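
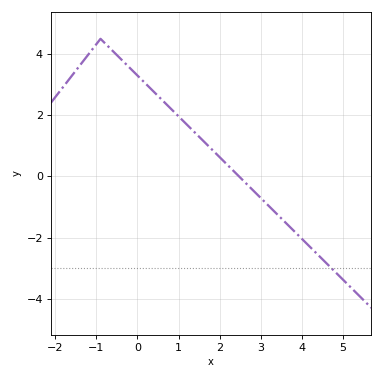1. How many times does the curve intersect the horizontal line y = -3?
1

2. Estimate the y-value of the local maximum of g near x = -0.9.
4.5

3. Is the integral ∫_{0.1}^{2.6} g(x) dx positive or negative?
positive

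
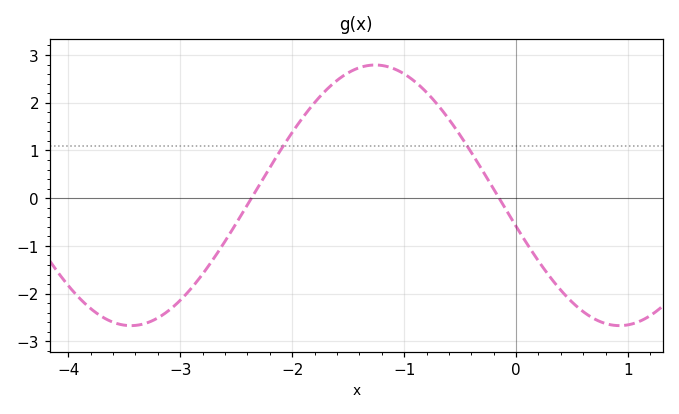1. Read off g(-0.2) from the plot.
0.189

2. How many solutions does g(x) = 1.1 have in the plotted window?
2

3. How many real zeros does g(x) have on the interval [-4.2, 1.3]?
2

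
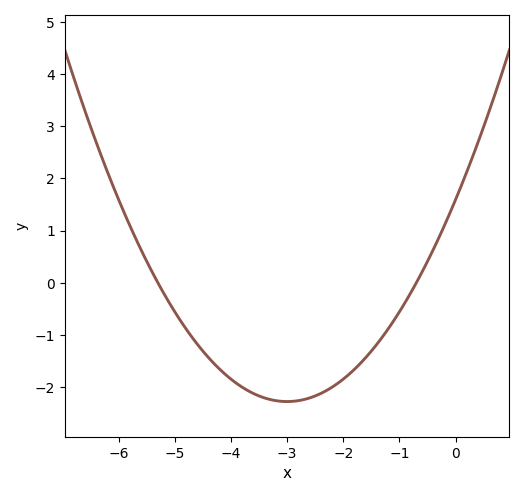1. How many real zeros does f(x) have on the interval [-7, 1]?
2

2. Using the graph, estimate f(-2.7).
-2.2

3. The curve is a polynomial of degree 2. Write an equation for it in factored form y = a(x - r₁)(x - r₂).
y = 0.43(x + 5.3)(x + 0.7)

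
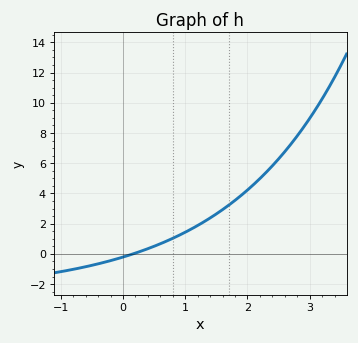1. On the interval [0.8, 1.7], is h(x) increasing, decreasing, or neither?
increasing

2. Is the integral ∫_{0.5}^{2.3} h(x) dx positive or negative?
positive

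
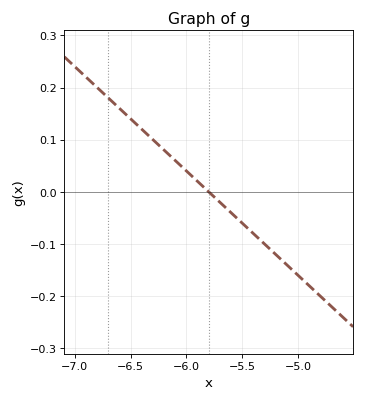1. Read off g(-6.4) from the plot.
0.12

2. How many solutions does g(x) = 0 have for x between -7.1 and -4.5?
1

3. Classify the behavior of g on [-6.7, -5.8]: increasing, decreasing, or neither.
decreasing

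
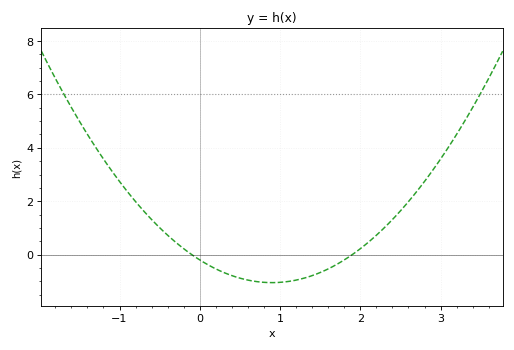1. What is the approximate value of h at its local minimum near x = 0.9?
-1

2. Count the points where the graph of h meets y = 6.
2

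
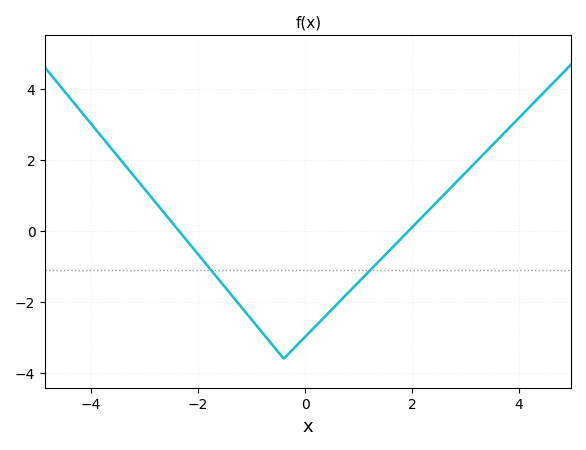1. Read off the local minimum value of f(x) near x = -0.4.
-3.6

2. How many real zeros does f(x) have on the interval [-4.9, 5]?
2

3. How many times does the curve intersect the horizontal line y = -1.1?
2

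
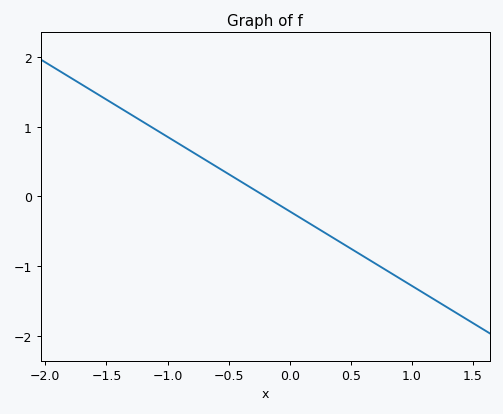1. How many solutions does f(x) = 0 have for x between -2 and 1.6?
1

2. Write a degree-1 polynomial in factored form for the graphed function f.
y = -1.07(x + 0.2)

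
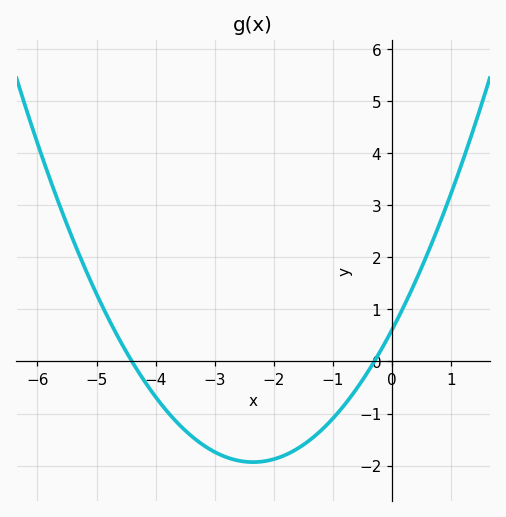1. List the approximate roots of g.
-4.4, -0.4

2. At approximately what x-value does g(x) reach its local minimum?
-2.4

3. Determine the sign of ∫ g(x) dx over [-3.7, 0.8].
negative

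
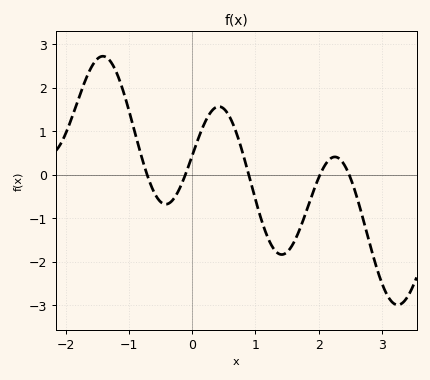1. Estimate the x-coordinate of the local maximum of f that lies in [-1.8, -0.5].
-1.4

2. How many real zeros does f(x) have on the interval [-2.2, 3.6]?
5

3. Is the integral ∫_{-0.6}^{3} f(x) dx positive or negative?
negative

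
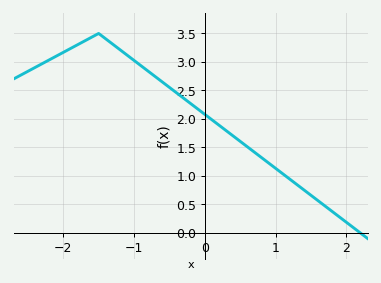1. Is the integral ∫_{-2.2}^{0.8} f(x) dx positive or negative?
positive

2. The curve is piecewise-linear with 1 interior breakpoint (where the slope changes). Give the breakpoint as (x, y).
(-1.5, 3.5)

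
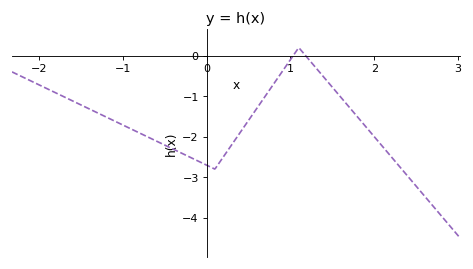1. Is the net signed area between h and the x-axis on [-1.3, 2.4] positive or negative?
negative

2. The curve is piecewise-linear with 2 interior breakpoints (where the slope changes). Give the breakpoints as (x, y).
(0.1, -2.8); (1.1, 0.2)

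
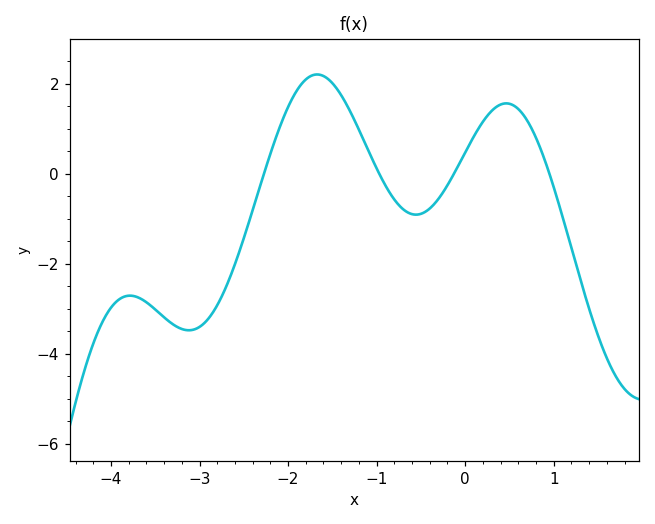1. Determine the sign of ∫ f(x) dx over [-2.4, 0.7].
positive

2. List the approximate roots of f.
-2.27, -0.97, -0.126, 0.952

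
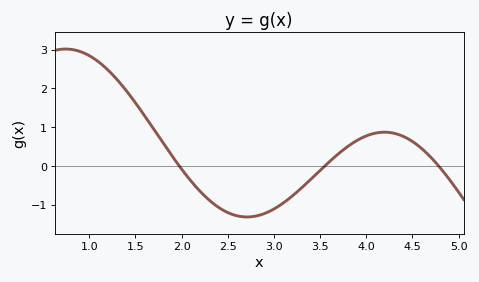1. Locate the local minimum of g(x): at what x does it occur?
2.7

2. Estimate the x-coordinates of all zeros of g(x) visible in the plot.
2, 3.5, 4.8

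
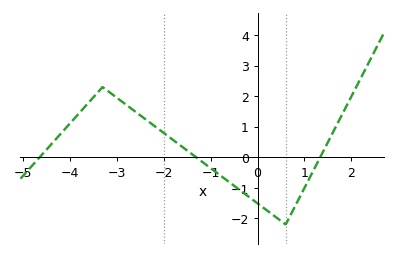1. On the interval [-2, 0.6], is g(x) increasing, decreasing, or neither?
decreasing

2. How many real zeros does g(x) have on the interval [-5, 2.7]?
3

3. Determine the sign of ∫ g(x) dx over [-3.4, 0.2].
positive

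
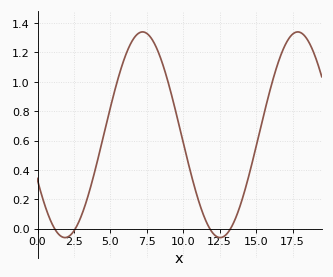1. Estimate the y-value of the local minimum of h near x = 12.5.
-0.06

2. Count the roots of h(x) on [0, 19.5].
4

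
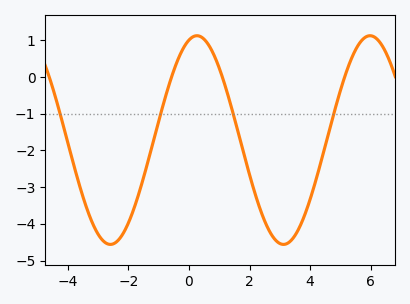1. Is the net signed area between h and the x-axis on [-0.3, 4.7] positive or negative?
negative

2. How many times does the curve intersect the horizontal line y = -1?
4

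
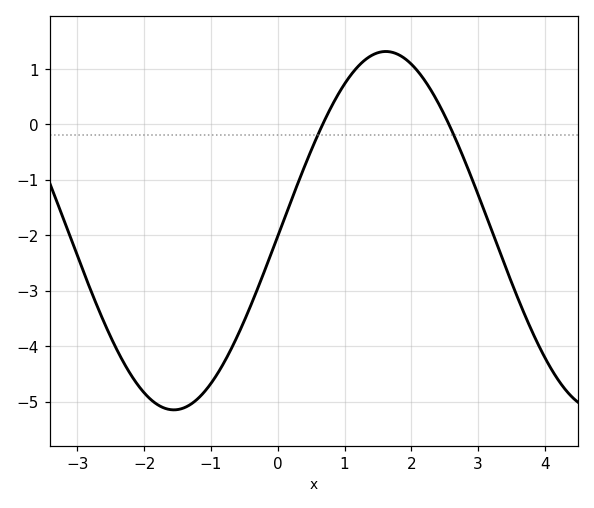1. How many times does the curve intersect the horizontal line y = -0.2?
2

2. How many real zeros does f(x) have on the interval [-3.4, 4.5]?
2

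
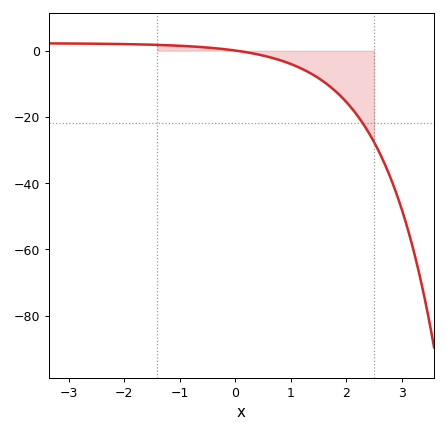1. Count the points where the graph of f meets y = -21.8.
1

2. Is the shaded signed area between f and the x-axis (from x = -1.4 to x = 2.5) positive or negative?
negative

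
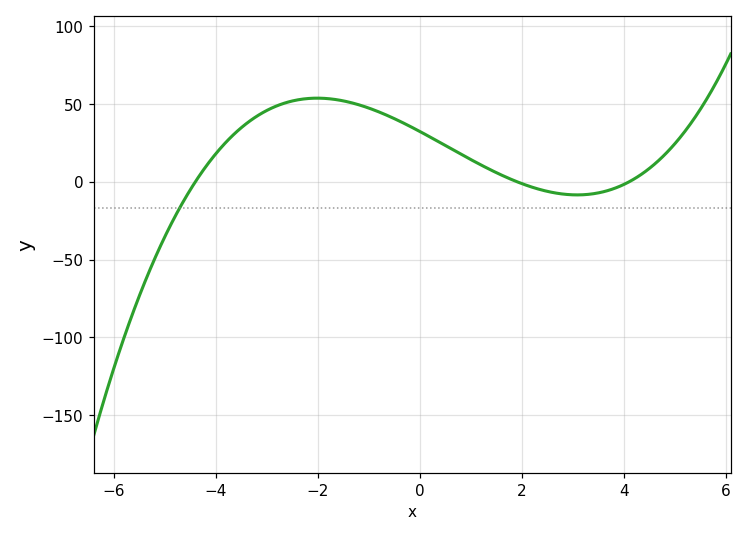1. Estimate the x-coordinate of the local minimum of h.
3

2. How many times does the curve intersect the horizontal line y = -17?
1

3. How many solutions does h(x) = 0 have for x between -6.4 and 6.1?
3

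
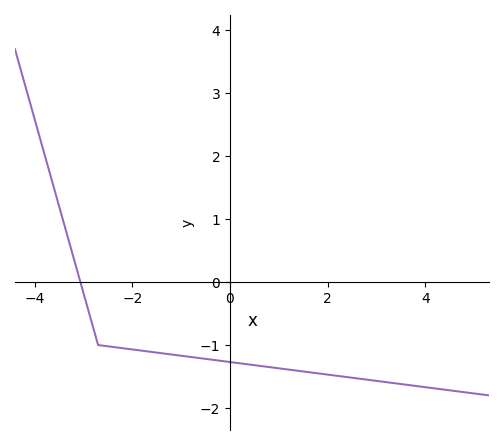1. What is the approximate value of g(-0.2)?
-1.2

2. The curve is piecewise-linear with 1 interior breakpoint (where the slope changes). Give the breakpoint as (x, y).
(-2.7, -1)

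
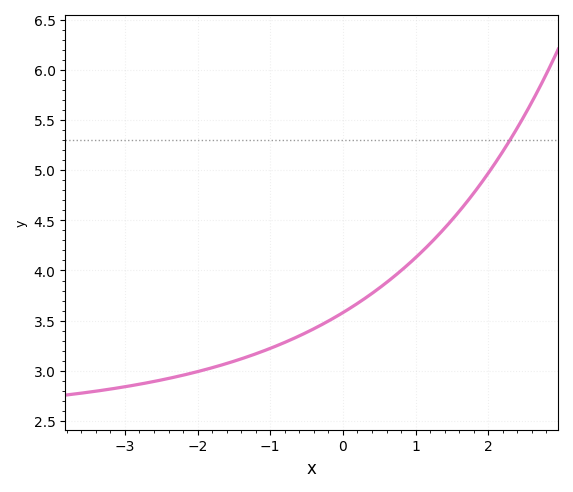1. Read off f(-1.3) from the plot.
3.15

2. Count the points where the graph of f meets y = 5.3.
1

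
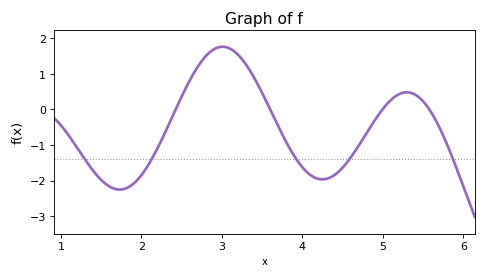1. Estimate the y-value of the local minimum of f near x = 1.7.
-2.3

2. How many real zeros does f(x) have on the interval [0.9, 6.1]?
4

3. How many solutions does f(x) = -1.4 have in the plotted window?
5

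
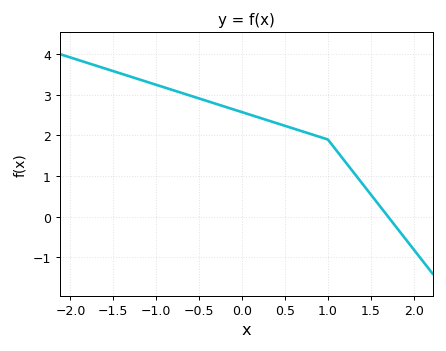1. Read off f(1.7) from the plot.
0.008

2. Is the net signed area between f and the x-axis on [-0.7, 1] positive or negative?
positive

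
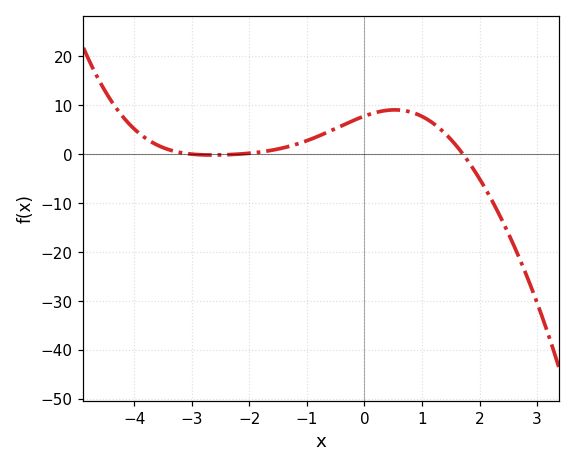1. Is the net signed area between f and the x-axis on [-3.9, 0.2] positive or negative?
positive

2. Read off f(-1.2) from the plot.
2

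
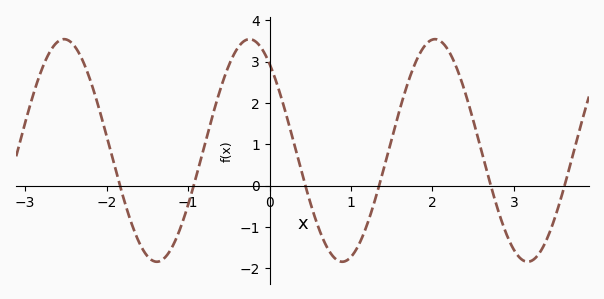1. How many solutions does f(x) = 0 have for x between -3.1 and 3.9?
6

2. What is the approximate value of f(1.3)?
-0.308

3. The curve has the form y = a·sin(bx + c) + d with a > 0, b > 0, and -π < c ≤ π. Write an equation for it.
y = 2.69sin(2.76x + 2.25) + 0.85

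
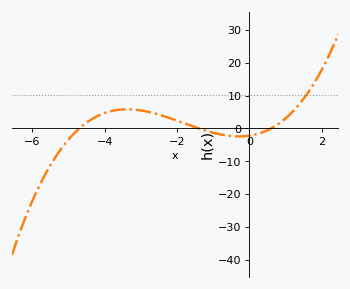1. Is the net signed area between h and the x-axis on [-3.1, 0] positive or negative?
positive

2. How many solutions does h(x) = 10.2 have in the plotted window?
1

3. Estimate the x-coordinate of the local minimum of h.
-0.29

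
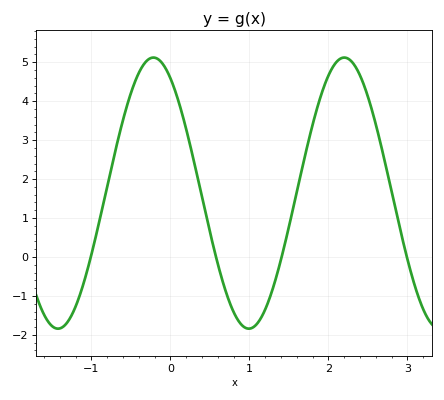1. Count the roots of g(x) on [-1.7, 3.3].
4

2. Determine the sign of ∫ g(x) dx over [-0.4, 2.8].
positive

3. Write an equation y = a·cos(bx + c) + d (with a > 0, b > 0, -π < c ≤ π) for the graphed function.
y = 3.48cos(2.6x + 0.56) + 1.64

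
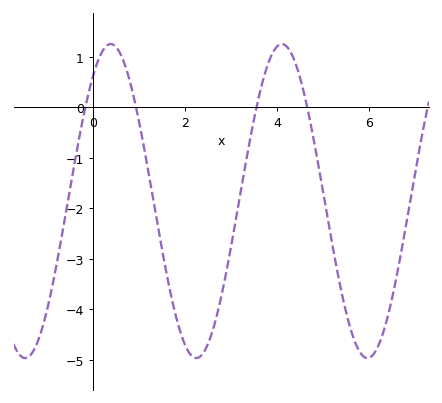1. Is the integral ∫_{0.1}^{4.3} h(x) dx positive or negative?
negative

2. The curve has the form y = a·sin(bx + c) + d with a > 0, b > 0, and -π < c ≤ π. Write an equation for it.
y = 3.11sin(1.69x + 0.91) - 1.86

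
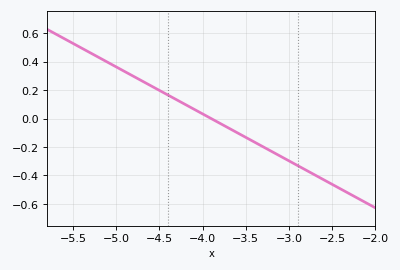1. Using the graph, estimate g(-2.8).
-0.363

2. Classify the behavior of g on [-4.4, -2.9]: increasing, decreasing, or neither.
decreasing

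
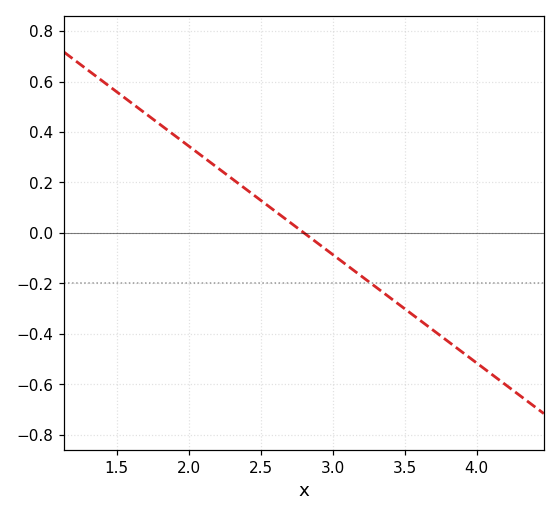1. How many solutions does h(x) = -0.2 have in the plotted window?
1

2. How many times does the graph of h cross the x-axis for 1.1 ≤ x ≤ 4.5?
1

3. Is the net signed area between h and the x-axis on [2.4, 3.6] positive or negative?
negative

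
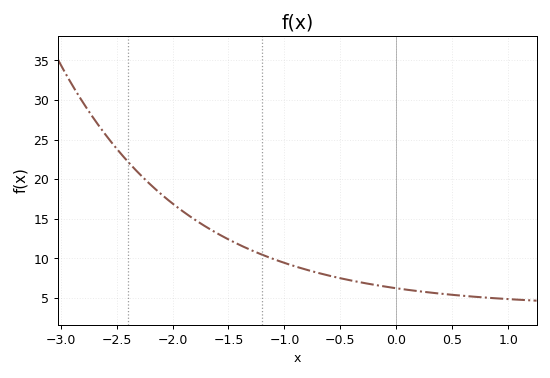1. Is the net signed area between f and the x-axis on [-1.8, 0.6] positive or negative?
positive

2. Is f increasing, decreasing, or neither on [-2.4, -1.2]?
decreasing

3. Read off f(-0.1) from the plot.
6.45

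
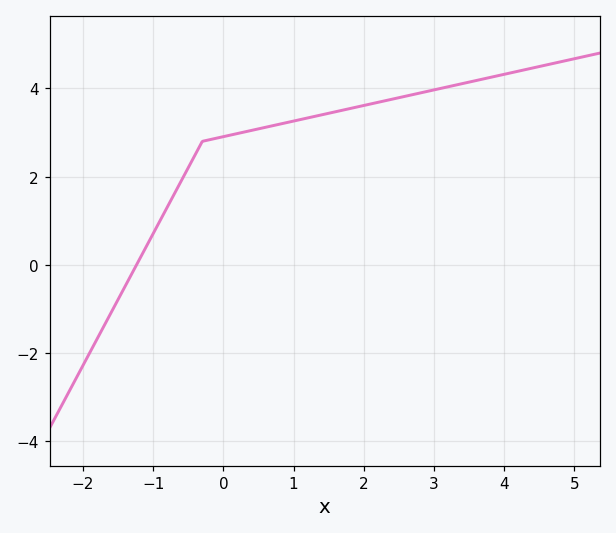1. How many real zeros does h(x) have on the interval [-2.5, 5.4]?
1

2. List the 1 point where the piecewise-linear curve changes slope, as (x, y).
(-0.3, 2.8)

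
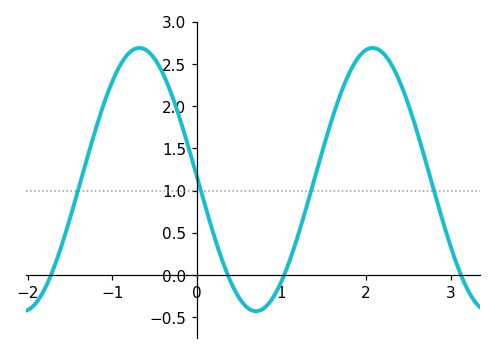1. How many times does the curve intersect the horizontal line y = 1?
4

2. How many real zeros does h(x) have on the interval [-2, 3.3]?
4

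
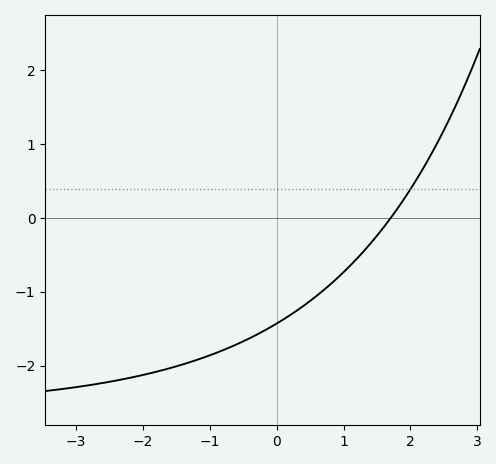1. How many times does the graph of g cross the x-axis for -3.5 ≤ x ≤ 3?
1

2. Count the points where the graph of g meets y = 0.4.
1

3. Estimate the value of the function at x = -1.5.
-2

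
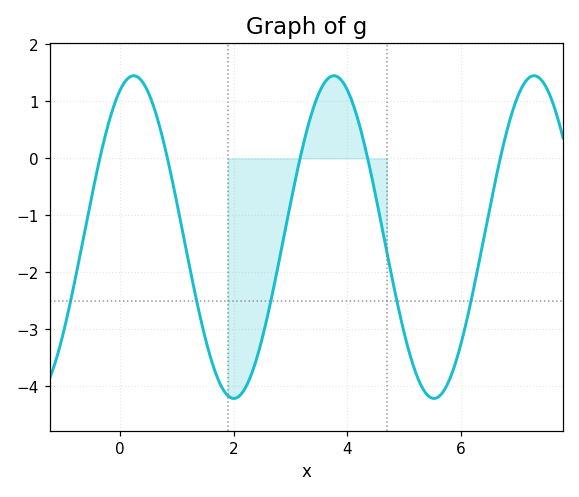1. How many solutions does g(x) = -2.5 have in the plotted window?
5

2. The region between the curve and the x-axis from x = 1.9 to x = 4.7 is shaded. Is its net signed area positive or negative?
negative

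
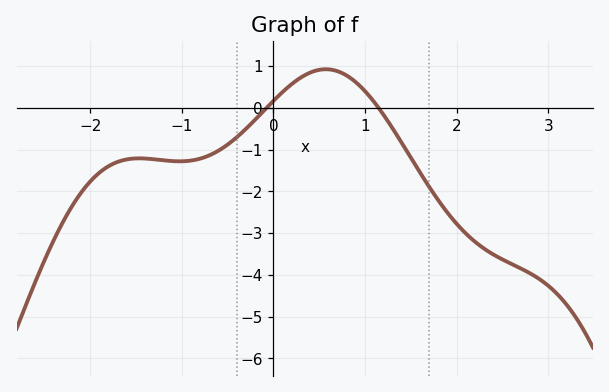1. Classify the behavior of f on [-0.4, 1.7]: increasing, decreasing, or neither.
neither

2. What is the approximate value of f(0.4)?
0.847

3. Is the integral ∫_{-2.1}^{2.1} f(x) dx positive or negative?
negative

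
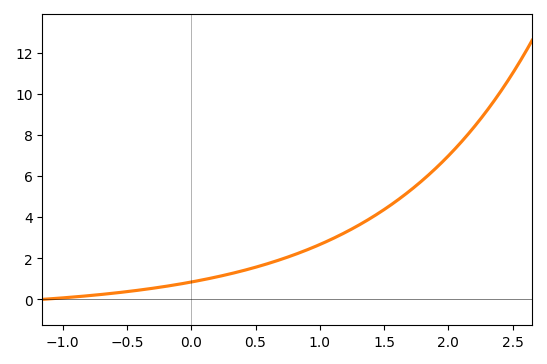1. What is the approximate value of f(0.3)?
1.2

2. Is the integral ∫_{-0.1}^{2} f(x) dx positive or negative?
positive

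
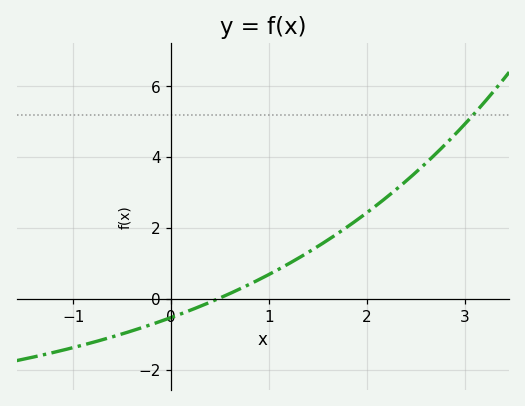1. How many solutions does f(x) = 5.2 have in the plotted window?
1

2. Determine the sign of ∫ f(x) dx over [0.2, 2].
positive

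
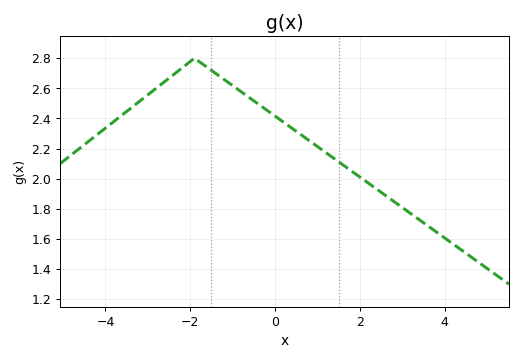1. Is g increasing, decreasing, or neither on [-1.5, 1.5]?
decreasing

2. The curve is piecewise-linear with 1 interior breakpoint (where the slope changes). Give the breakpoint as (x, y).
(-1.9, 2.8)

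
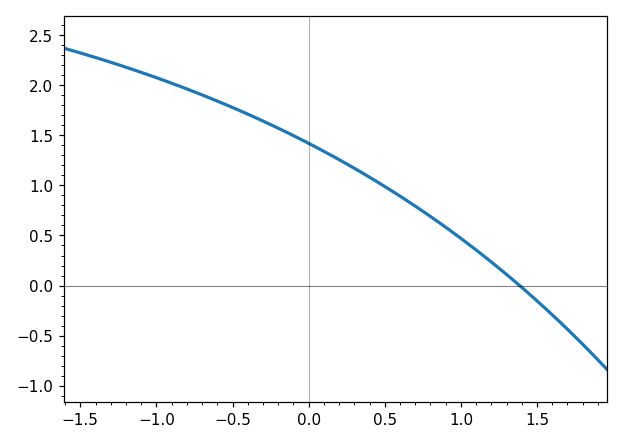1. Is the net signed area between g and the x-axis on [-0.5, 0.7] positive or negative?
positive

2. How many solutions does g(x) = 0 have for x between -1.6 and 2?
1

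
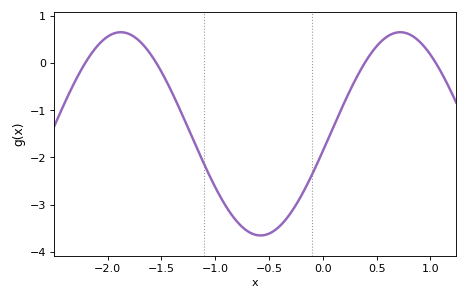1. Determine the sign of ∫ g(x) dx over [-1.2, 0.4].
negative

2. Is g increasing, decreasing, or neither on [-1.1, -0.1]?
neither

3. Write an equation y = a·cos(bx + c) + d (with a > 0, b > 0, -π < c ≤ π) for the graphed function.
y = 2.15cos(2.42x - 1.74) - 1.5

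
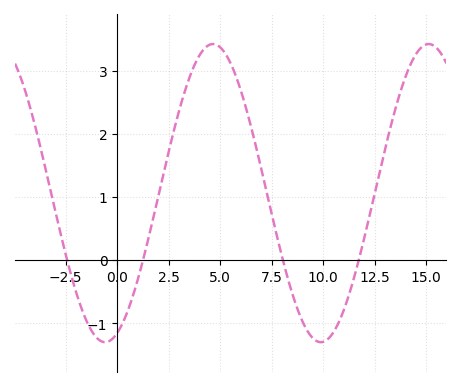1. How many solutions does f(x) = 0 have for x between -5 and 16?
4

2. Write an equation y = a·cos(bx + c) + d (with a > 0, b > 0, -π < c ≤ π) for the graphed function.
y = 2.36cos(0.6x - 2.79) + 1.06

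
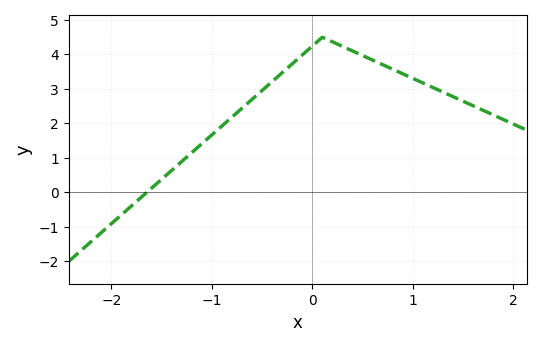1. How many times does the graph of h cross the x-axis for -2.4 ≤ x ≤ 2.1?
1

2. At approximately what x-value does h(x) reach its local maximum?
0.1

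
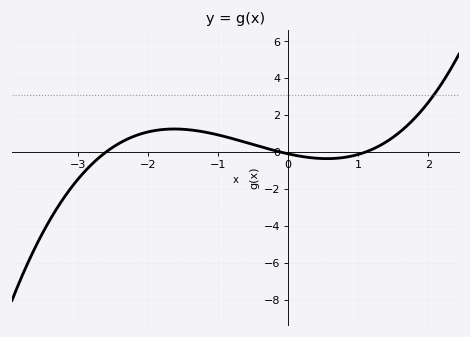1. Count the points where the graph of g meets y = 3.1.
1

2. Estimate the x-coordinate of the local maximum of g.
-1.62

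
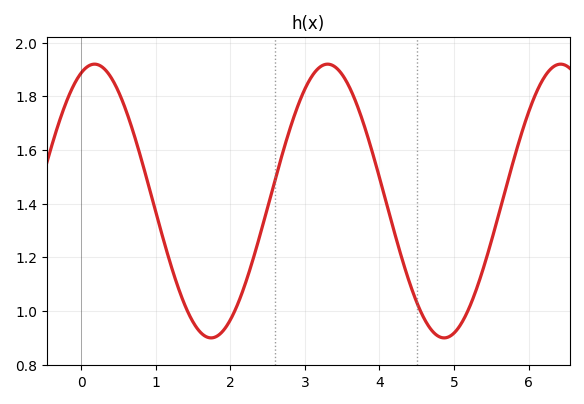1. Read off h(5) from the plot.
0.92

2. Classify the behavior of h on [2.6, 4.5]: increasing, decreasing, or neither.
neither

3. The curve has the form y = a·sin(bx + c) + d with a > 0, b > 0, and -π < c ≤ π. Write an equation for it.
y = 0.51sin(2x + 1.2) + 1.41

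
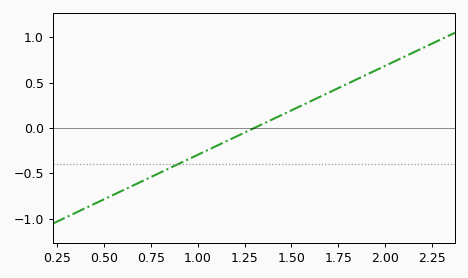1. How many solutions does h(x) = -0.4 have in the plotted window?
1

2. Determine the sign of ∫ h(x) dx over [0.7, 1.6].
negative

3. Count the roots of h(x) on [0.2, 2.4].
1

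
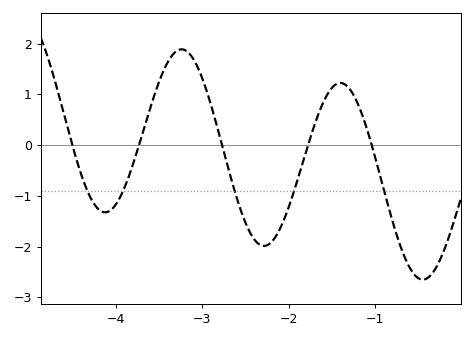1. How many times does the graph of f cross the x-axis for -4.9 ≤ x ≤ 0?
5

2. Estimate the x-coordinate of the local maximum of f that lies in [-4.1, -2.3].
-3.24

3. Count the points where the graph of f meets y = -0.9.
5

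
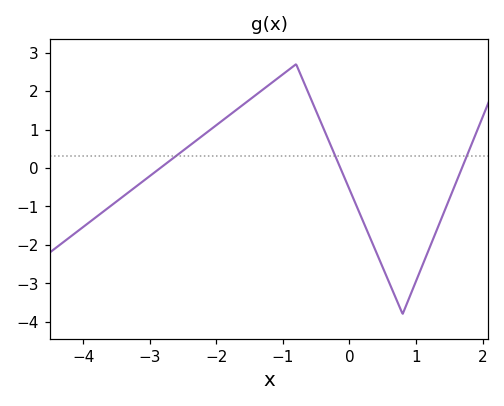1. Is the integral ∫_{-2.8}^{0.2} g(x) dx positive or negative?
positive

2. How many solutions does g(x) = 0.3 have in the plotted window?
3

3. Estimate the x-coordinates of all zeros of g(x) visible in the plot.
-2.8, -0.1, 1.7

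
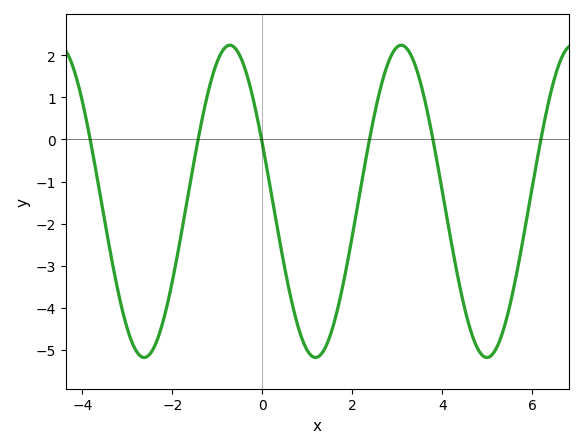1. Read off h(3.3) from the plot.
2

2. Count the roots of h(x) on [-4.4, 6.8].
6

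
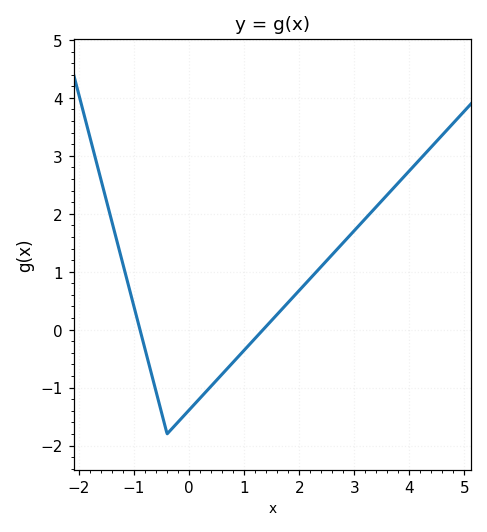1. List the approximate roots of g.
-0.893, 1.34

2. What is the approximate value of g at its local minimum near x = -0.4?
-1.8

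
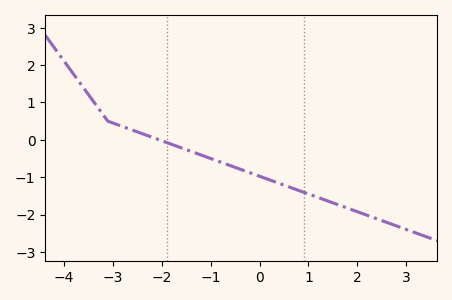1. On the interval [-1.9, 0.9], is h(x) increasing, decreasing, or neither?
decreasing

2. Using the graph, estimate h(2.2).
-2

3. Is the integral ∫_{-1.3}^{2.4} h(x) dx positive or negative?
negative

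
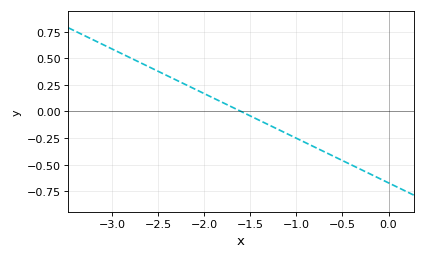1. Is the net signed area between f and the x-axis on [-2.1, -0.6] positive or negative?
negative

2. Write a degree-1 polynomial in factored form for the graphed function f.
y = -0.42(x + 1.6)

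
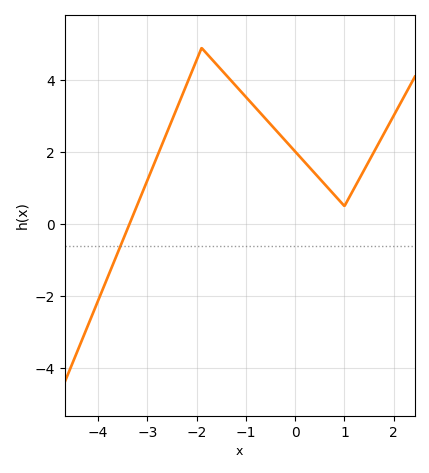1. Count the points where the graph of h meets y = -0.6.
1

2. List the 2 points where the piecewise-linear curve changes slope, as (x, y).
(-1.9, 4.9); (1, 0.5)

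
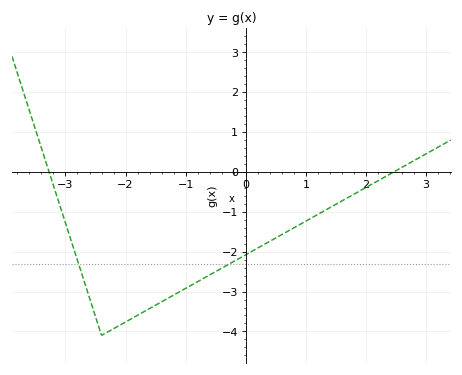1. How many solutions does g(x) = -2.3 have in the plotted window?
2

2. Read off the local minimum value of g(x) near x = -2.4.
-4.1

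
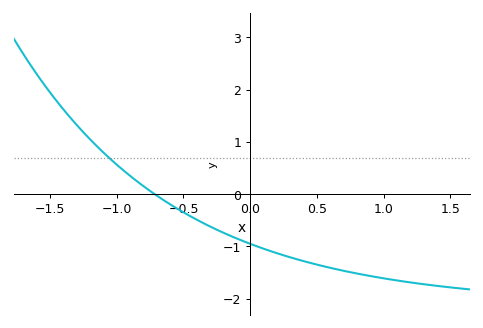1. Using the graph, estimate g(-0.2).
-0.739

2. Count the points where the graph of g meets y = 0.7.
1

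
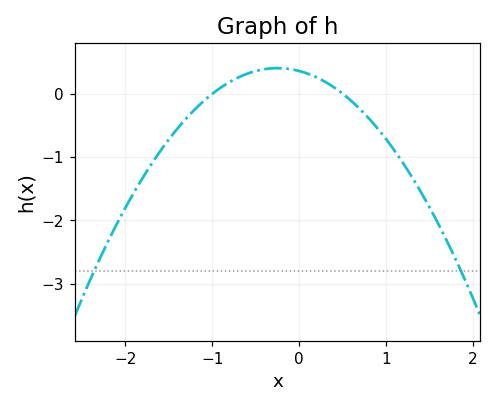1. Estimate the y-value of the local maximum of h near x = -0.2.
0.405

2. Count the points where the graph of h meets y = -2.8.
2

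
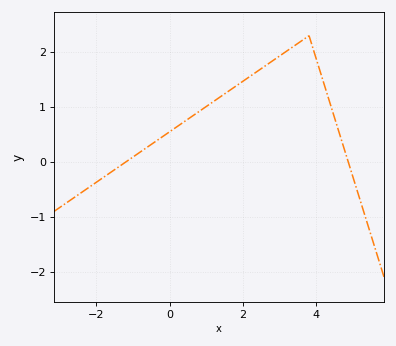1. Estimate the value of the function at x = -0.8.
0.2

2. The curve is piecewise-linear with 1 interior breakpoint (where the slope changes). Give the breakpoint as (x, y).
(3.8, 2.3)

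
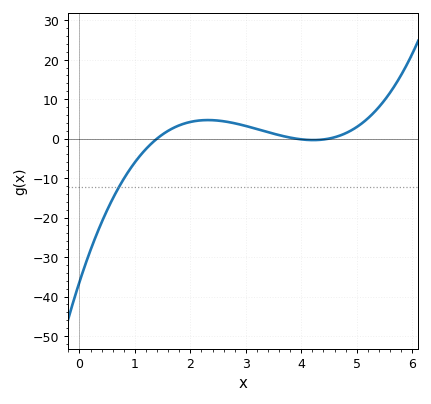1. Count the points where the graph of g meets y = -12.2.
1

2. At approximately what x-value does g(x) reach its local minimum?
4.22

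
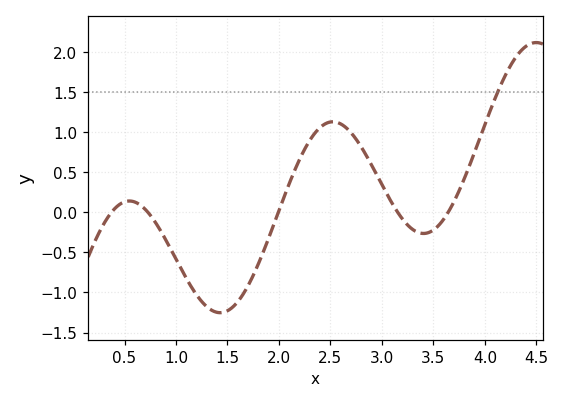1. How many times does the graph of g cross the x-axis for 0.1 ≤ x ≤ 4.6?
5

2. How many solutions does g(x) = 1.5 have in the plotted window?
1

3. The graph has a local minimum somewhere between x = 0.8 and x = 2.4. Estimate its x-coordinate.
1.4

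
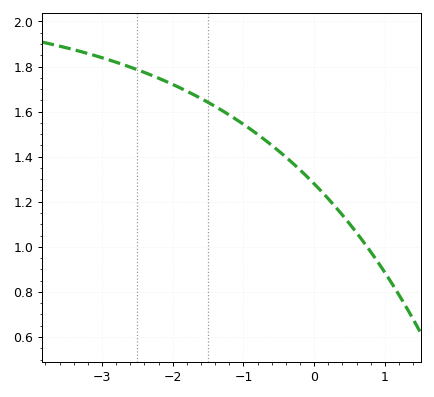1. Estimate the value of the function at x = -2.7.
1.81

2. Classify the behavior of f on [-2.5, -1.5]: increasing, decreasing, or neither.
decreasing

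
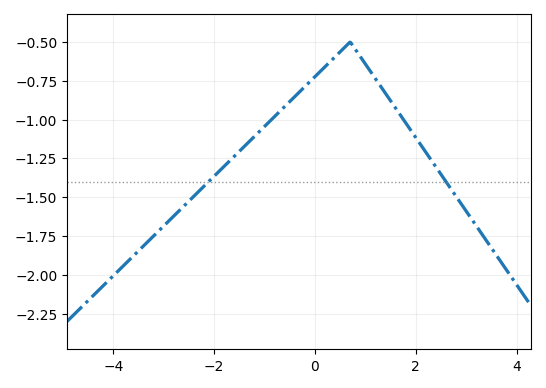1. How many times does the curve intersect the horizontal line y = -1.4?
2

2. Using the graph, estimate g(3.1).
-1.65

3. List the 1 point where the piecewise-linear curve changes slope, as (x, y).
(0.7, -0.5)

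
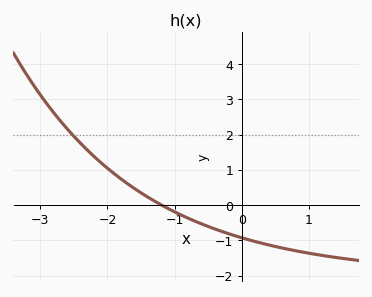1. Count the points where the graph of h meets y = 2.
1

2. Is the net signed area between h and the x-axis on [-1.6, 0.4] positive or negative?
negative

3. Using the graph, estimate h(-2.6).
2.16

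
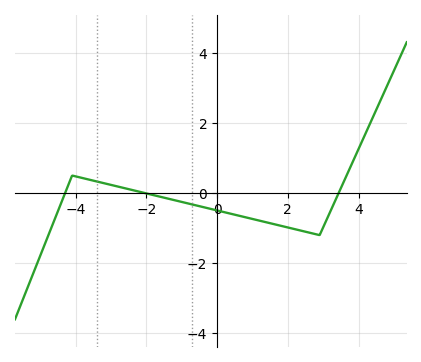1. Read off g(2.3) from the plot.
-1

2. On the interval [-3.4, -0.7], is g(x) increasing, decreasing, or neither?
decreasing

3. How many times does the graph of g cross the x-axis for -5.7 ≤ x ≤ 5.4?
3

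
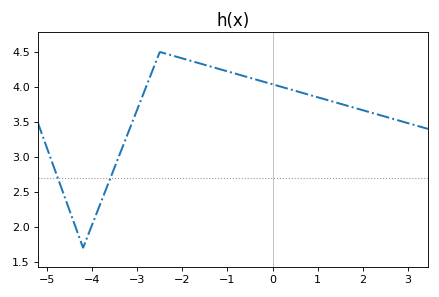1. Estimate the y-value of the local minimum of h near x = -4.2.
1.7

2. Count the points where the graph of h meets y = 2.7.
2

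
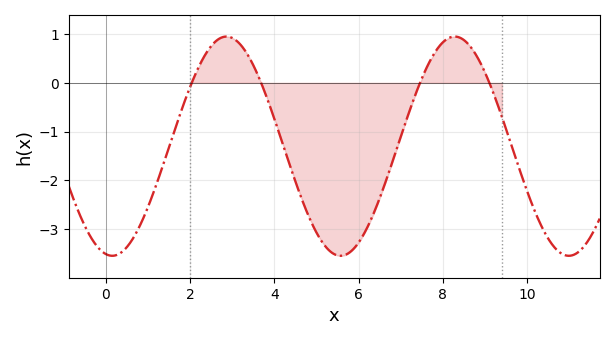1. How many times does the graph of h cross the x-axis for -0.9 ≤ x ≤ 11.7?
4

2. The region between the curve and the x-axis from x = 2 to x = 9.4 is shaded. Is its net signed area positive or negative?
negative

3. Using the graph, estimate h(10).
-2.2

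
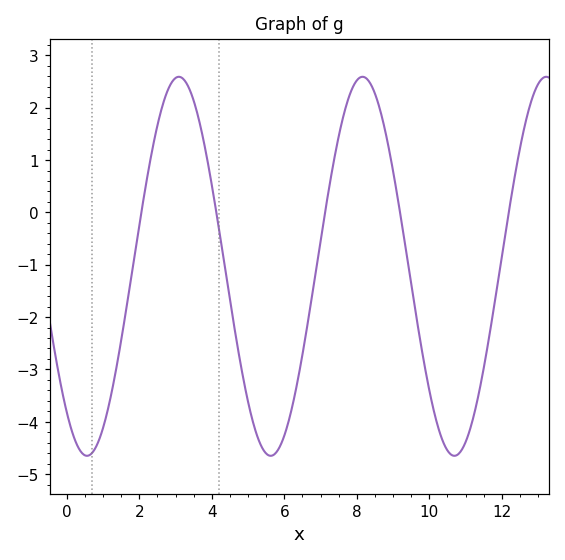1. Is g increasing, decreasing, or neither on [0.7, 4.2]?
neither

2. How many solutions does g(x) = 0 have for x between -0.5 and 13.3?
5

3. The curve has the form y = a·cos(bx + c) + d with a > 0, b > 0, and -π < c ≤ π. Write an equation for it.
y = 3.62cos(1.2x + 2.5) - 1.03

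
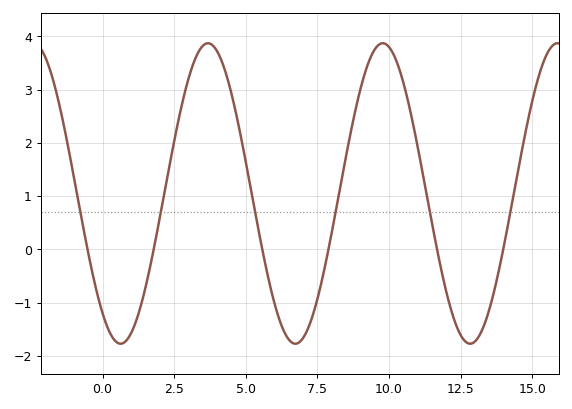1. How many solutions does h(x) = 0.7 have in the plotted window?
6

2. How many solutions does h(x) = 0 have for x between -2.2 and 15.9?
6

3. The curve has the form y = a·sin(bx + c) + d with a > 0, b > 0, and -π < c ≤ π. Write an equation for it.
y = 2.82sin(1.03x - 2.22) + 1.05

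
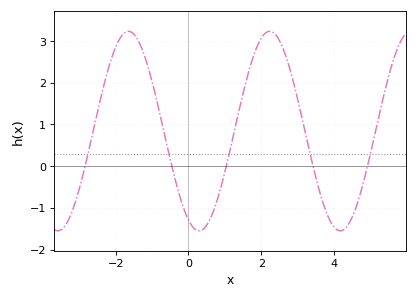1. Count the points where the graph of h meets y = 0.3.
5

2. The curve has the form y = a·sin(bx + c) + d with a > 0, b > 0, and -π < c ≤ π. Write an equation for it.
y = 2.39sin(1.6x - 2) + 0.84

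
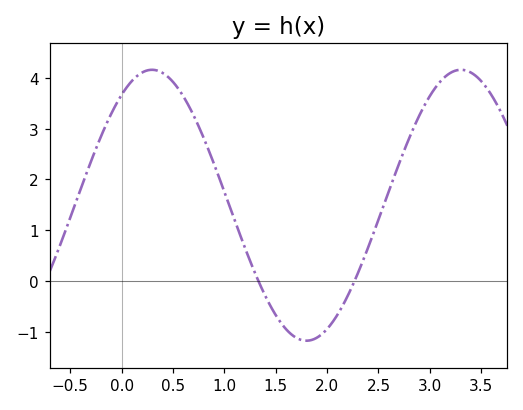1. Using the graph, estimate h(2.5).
1.2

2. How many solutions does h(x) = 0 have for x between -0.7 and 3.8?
2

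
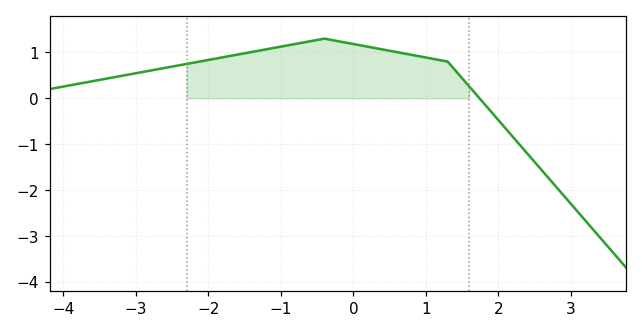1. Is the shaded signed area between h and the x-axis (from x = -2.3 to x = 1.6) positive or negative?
positive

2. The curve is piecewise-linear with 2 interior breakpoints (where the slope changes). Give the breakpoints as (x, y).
(-0.4, 1.3); (1.3, 0.8)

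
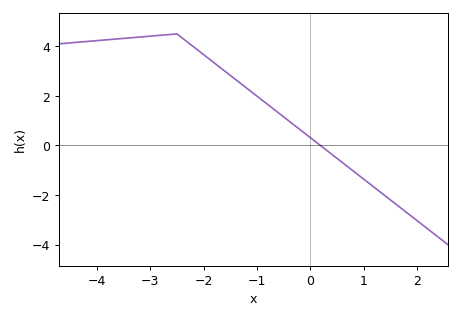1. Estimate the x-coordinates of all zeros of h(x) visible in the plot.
0.187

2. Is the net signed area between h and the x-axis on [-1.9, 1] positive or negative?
positive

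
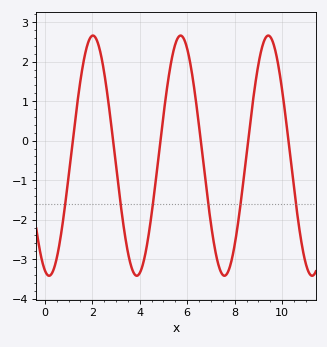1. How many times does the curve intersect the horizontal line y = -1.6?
6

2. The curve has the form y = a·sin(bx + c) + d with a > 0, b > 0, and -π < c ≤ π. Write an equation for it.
y = 3.04sin(1.7x - 1.87) - 0.38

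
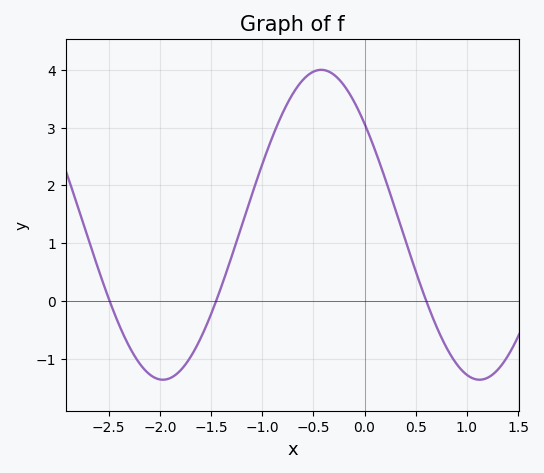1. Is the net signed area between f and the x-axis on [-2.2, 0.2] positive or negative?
positive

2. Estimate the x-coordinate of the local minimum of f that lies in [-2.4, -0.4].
-2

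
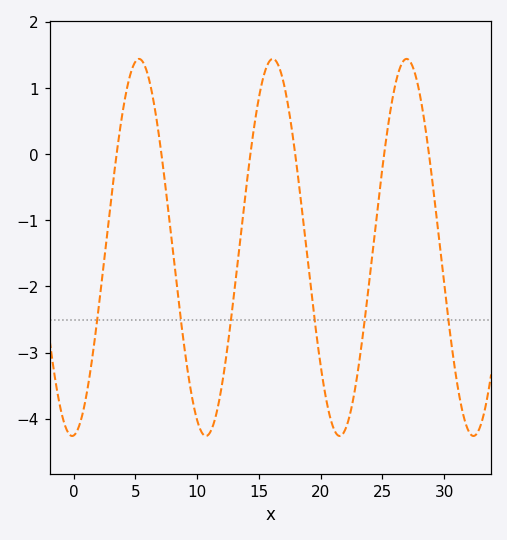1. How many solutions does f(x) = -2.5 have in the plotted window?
6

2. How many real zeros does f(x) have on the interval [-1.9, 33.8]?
6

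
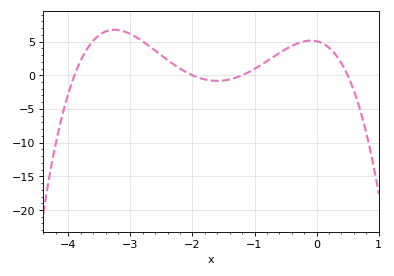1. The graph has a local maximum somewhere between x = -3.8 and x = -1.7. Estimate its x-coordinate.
-3.3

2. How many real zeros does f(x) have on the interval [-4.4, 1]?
4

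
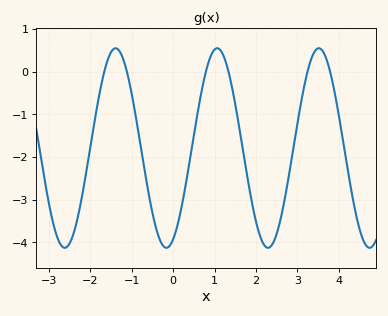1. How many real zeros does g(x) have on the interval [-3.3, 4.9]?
6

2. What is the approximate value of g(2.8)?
-2.41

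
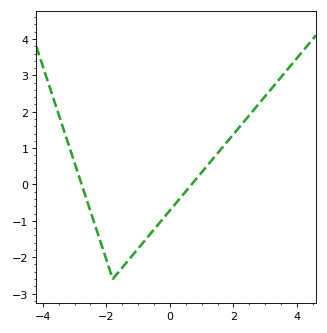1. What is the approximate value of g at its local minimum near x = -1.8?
-2.6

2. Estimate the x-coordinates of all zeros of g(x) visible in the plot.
-2.78, 0.682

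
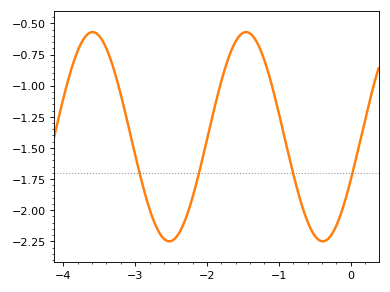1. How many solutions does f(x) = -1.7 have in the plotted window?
4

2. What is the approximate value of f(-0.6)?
-2.09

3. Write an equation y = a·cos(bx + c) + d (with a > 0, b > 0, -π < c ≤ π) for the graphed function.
y = 0.84cos(2.94x - 2) - 1.41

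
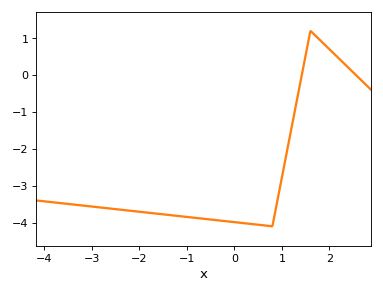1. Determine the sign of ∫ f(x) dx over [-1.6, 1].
negative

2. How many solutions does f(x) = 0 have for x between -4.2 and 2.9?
2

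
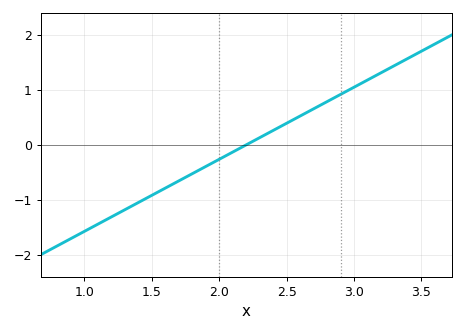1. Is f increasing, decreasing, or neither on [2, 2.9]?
increasing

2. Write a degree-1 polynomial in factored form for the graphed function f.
y = 1.31(x - 2.2)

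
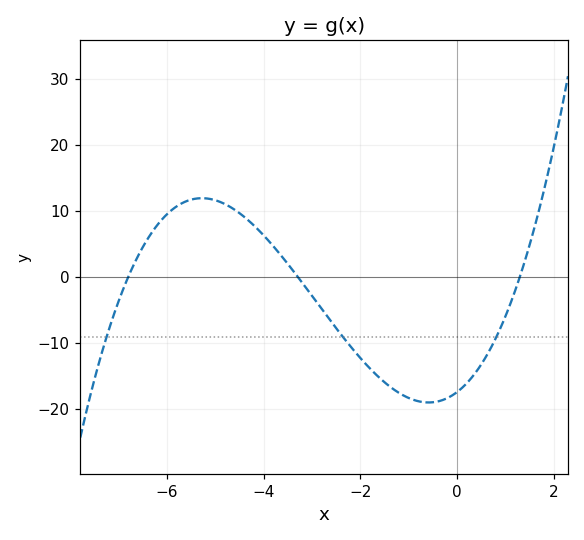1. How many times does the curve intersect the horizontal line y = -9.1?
3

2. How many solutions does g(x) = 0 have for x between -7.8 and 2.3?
3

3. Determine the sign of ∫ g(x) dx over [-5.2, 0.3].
negative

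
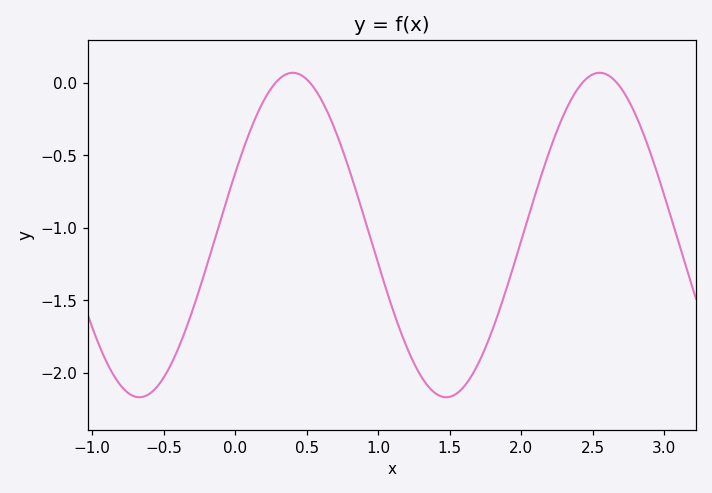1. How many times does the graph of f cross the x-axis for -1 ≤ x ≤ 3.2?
4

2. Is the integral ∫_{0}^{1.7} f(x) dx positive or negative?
negative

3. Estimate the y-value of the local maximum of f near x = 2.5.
0.05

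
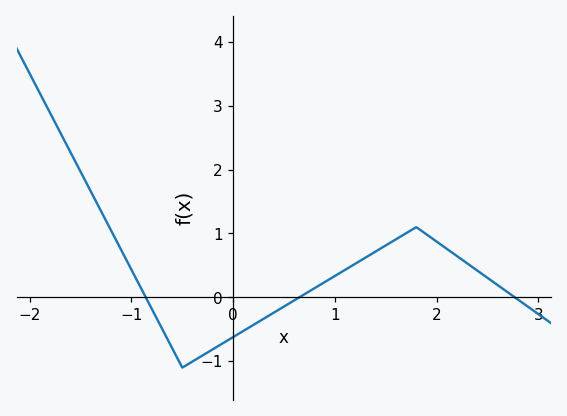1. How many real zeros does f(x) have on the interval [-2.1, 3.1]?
3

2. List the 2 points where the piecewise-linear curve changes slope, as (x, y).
(-0.5, -1.1); (1.8, 1.1)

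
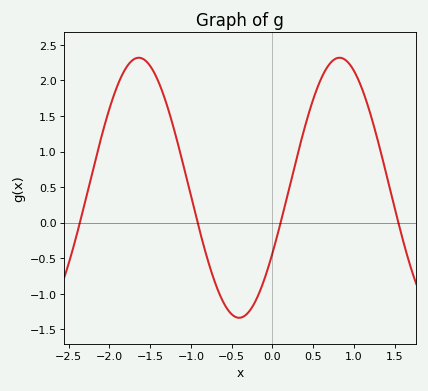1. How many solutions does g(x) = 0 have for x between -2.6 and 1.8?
4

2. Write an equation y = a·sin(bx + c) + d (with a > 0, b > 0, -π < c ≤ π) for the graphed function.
y = 1.83sin(2.55x - 0.532) + 0.49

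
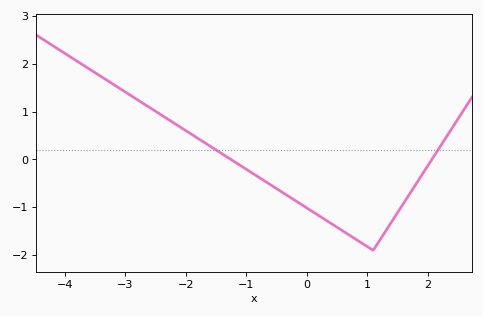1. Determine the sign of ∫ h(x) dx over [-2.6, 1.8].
negative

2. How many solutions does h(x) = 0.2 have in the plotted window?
2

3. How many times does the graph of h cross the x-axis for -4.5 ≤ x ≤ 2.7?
2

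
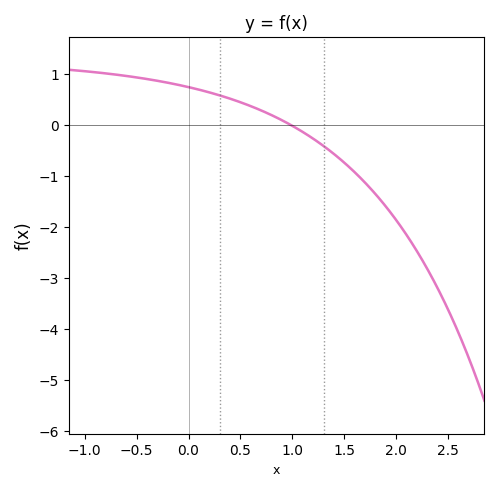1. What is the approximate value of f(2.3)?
-2.83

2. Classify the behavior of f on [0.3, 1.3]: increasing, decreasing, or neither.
decreasing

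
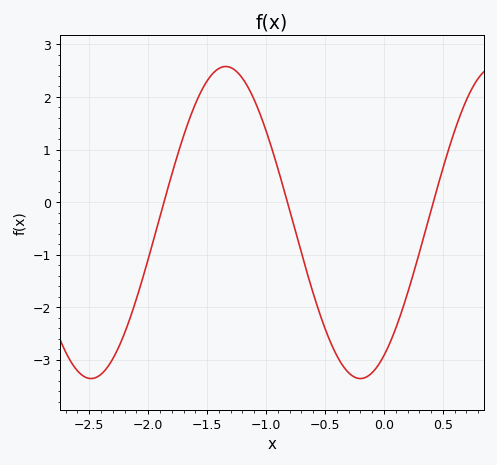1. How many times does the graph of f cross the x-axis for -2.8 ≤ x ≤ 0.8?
3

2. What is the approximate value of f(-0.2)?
-3.4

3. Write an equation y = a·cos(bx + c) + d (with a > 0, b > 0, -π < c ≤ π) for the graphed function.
y = 2.97cos(2.8x - 2.6) - 0.39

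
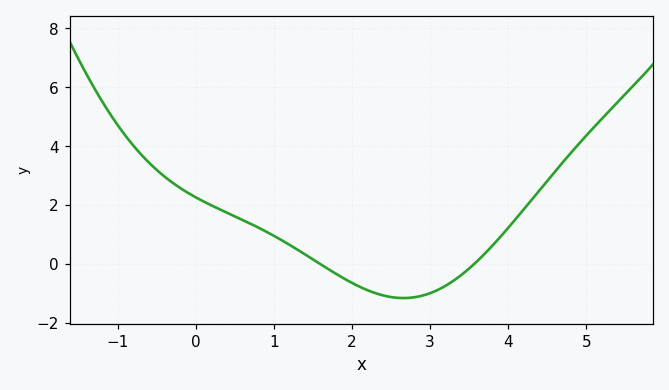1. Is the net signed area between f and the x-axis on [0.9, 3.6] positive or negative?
negative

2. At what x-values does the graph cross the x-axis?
1.59, 3.56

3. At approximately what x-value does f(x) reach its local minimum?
2.66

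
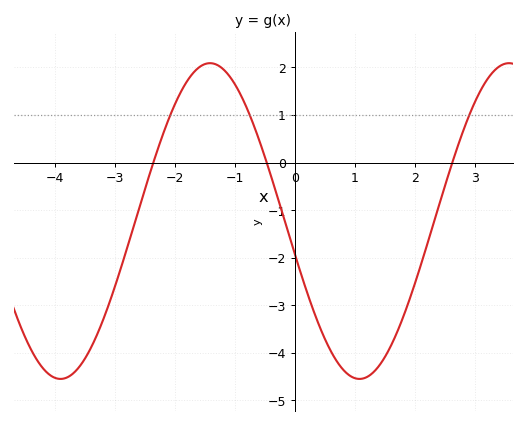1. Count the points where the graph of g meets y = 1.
3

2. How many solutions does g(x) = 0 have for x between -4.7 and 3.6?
3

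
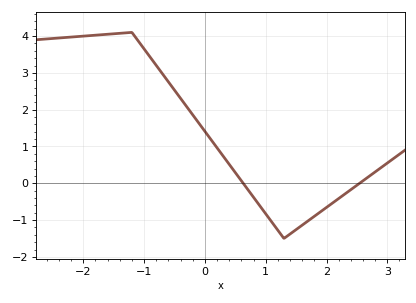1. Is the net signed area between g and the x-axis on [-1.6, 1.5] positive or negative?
positive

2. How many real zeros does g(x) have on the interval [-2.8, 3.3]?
2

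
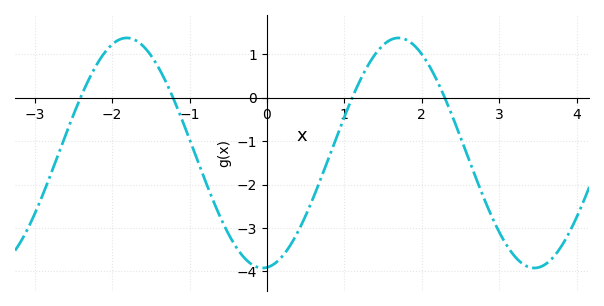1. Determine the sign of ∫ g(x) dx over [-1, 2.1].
negative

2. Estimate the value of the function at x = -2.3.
0.4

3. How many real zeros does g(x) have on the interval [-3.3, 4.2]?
4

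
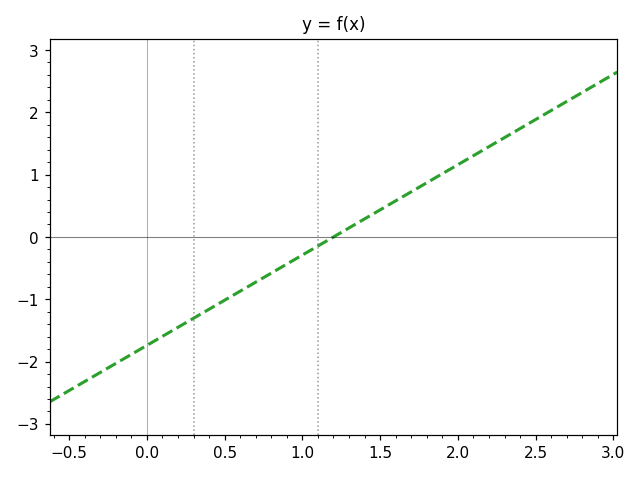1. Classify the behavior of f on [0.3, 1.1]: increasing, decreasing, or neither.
increasing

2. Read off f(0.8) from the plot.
-0.6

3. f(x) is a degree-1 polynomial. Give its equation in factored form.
y = 1.45(x - 1.2)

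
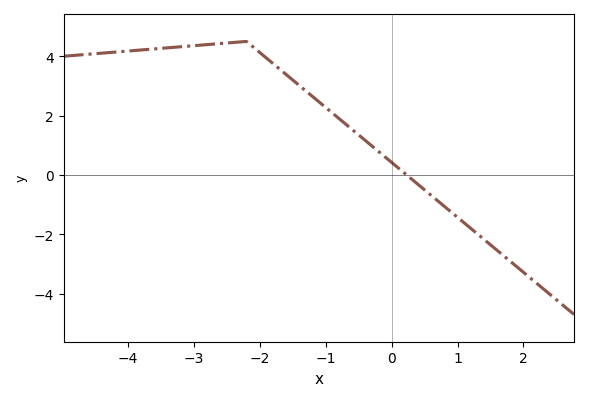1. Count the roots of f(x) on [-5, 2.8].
1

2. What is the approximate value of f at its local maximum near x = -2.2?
4.5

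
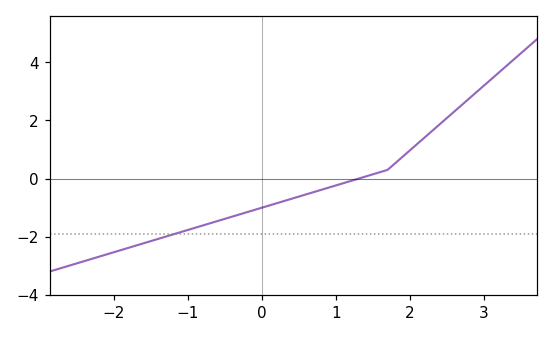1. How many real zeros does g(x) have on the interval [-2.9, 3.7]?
1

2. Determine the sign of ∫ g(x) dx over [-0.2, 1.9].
negative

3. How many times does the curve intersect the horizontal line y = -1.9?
1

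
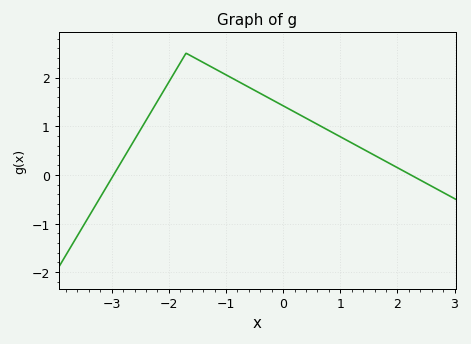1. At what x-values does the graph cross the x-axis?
-2.97, 2.23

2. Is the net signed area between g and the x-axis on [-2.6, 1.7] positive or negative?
positive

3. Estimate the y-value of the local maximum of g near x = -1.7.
2.5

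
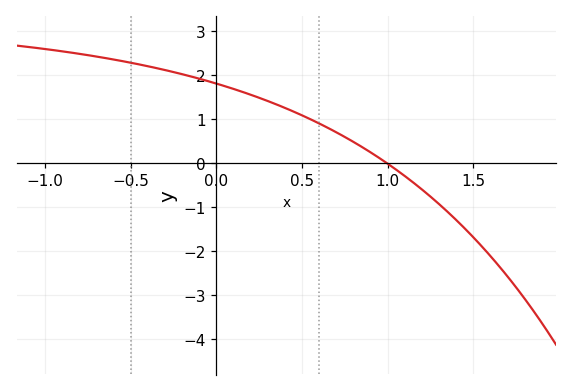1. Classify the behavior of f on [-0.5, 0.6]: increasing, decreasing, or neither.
decreasing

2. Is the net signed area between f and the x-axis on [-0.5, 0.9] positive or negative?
positive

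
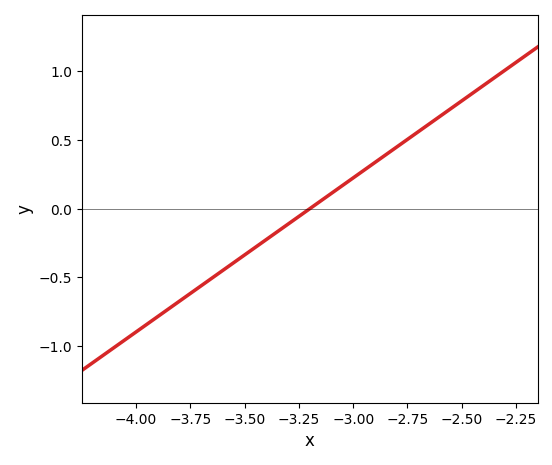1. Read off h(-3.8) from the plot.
-0.65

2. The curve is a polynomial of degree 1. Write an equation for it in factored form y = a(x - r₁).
y = 1.12(x + 3.2)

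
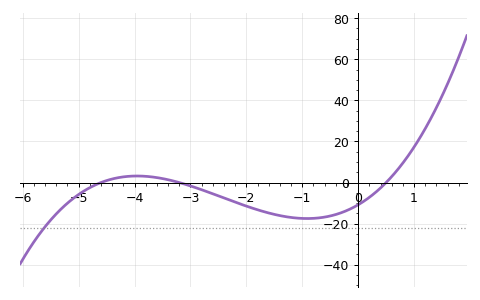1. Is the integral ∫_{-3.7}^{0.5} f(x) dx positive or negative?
negative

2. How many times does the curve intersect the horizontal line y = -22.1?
1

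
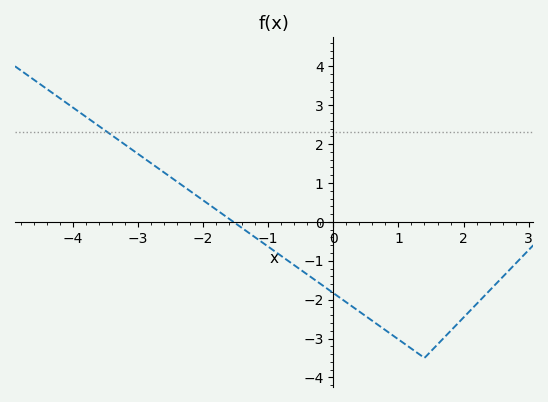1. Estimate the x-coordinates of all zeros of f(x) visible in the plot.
-1.53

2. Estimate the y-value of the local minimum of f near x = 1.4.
-3.5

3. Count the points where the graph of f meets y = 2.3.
1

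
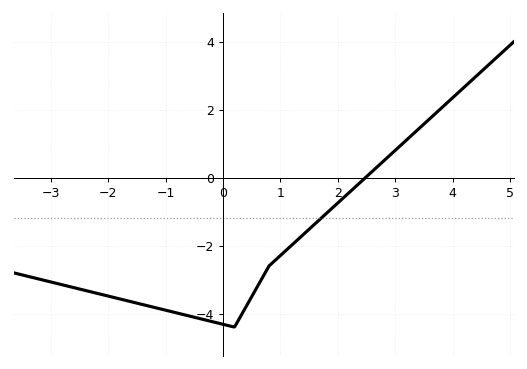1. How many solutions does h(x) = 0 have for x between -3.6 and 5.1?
1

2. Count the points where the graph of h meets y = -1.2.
1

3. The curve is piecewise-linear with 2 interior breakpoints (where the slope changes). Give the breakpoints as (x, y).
(0.2, -4.4); (0.8, -2.6)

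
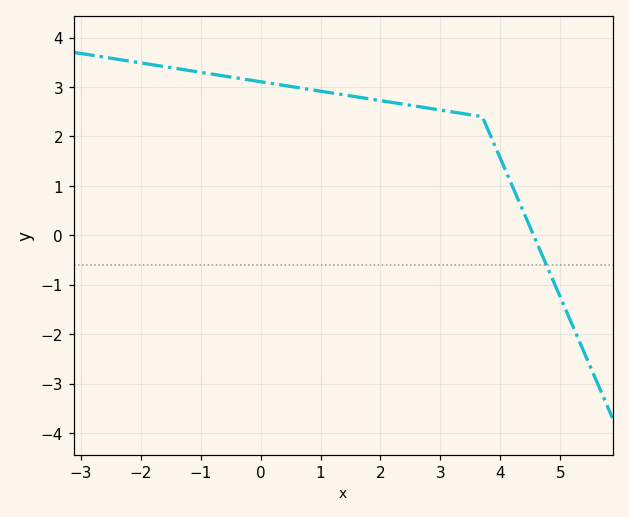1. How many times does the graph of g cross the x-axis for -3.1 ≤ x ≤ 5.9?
1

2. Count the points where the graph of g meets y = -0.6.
1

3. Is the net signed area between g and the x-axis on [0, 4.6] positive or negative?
positive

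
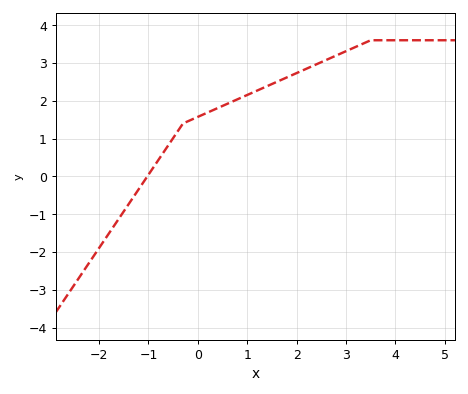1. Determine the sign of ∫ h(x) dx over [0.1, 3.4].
positive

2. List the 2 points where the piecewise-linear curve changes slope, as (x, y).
(-0.3, 1.4); (3.5, 3.6)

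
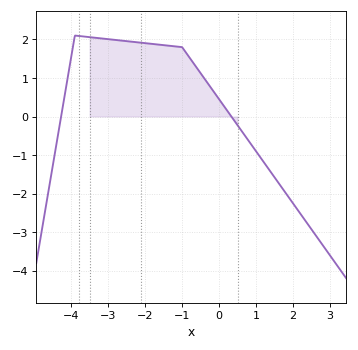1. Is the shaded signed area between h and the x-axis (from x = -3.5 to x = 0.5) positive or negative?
positive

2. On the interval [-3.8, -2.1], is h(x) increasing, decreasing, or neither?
decreasing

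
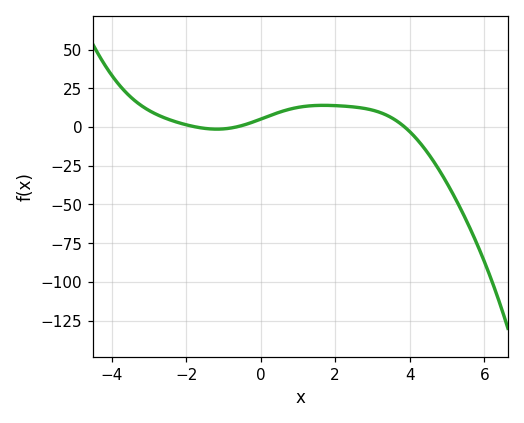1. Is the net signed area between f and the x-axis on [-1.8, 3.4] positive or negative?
positive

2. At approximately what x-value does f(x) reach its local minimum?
-1.2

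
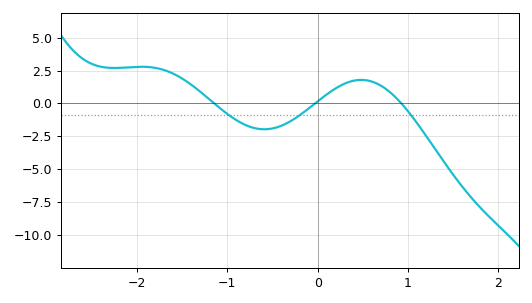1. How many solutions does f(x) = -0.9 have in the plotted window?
3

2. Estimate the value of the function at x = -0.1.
-0.4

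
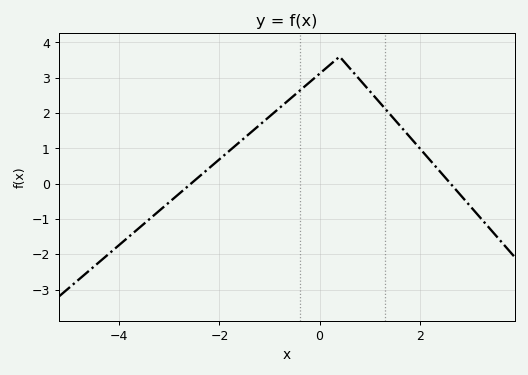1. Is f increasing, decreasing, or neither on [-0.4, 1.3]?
neither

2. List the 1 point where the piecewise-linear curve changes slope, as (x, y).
(0.4, 3.6)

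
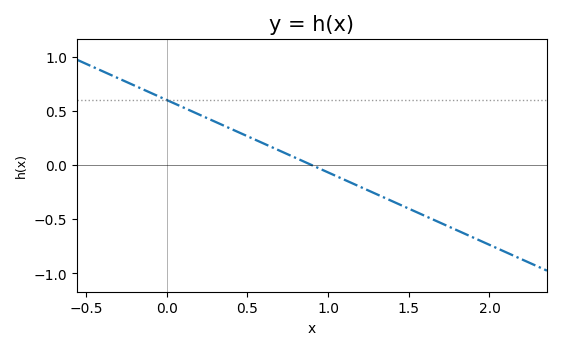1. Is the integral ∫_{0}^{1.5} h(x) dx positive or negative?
positive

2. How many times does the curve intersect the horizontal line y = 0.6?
1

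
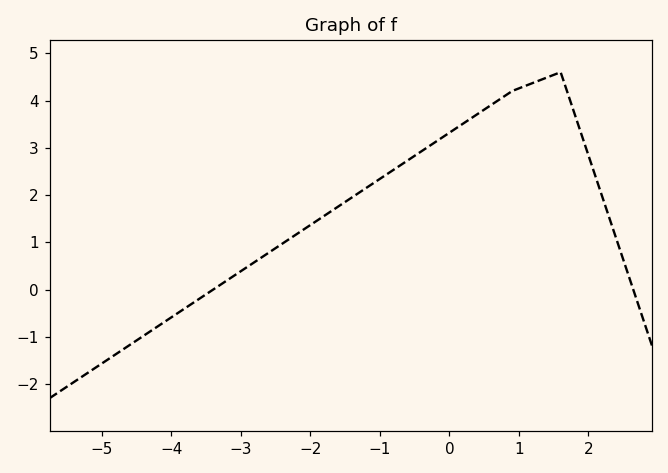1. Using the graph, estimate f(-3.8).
-0.4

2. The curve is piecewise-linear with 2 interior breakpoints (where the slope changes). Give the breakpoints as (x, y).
(0.9, 4.2); (1.6, 4.6)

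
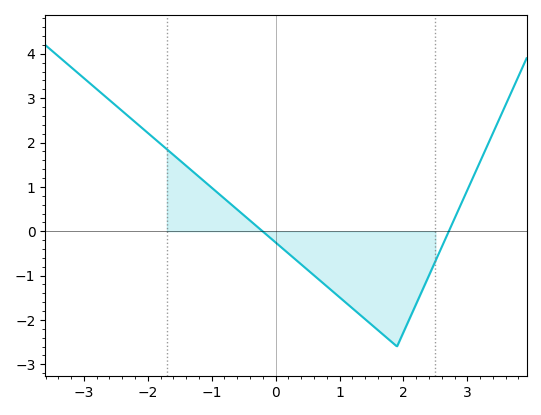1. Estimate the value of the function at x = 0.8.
-1.24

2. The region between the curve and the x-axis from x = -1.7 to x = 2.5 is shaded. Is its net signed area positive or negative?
negative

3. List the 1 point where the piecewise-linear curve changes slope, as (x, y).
(1.9, -2.6)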